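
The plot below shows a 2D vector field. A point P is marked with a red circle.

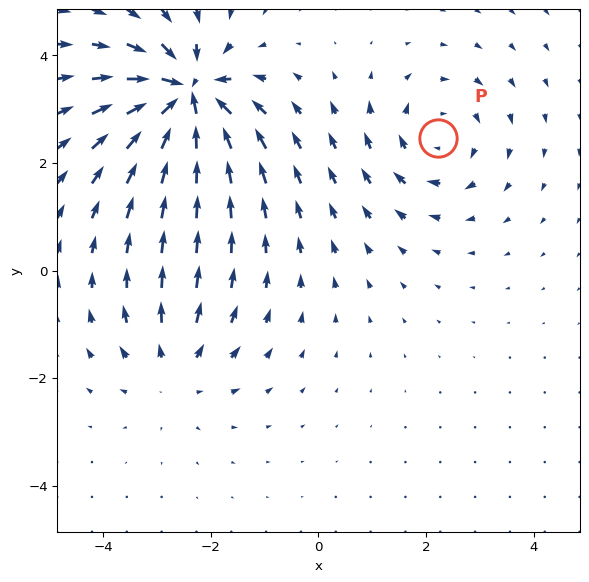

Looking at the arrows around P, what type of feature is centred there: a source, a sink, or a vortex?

At P (2.2, 2.5) the arrows circulate clockwise. Divergence ≈0, curl about -3 — near-zero divergence with nonzero curl is a vortex.

vortex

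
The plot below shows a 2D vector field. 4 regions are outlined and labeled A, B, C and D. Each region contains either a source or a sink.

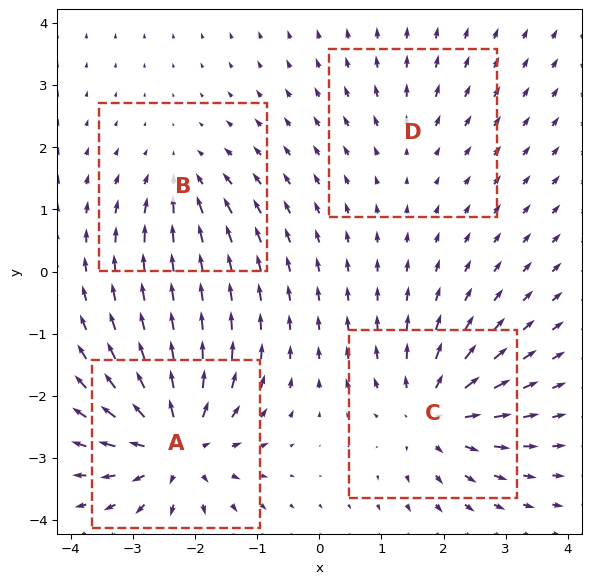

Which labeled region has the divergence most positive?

A

Divergence at each region's feature centre — A: about +8, B: about -4, C: about +6, D: about +2. Region A is most positive.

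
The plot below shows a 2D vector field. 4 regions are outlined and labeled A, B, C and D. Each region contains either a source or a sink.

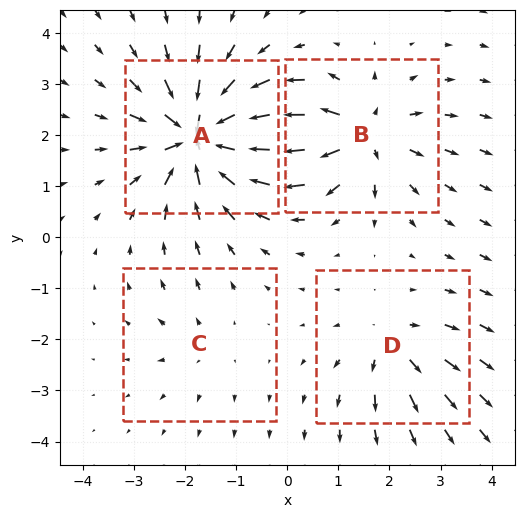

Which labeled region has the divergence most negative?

Divergence at each region's feature centre — A: about -9, B: about +6, C: about +2, D: about +4. Region A is most negative.

A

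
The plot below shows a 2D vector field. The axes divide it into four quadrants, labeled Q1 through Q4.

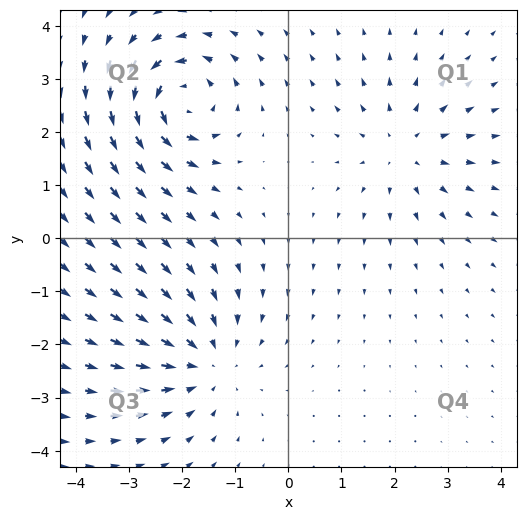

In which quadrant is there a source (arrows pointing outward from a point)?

Q1

The source sits at approximately (2.2, 1.7), which lies in quadrant Q1. The divergence there is about +3, positive as expected for a source.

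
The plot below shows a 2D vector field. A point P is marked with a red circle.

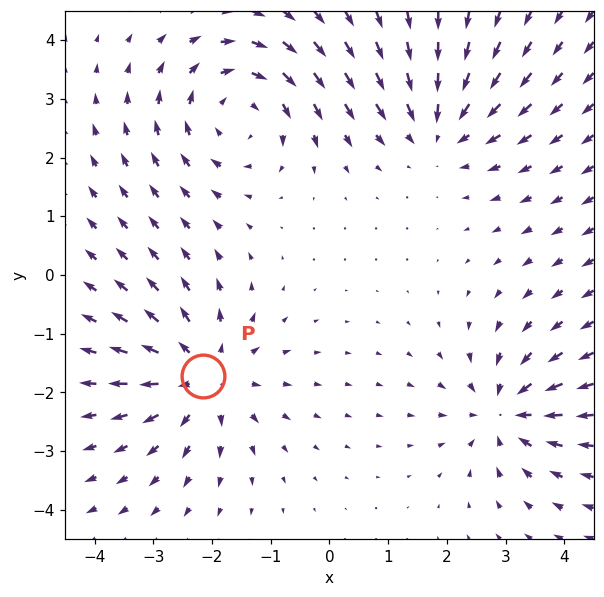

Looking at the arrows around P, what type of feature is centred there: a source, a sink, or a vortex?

source

At P (-2.2, -1.7) the arrows spread outward. Divergence about +5, curl ≈0 — positive divergence with near-zero curl is a source.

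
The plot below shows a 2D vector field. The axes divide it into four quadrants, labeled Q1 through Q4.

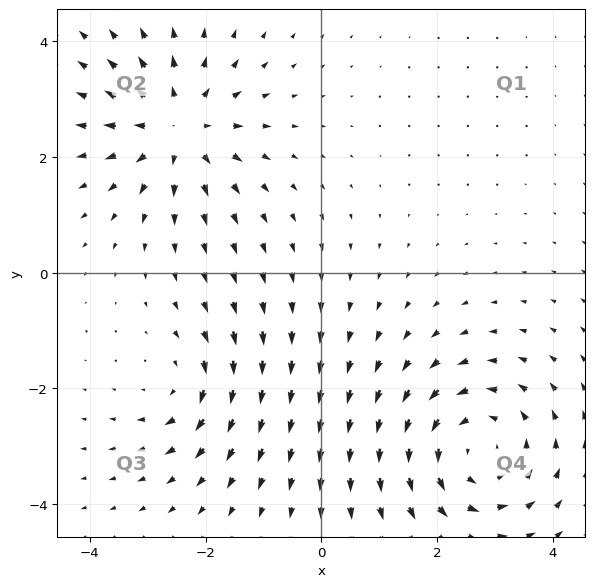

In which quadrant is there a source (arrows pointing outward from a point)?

Q2

The source sits at approximately (-2.5, 2.5), which lies in quadrant Q2. The divergence there is about +4, positive as expected for a source.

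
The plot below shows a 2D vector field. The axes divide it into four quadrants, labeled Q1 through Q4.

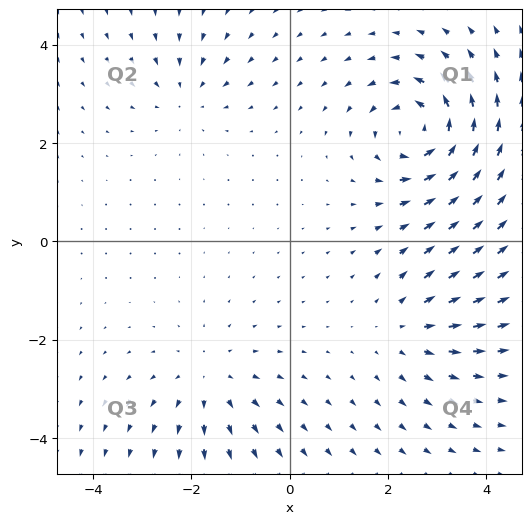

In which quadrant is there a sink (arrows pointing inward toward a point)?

The sink sits at approximately (-2.1, 3.0), which lies in quadrant Q2. The divergence there is about -3, negative as expected for a sink.

Q2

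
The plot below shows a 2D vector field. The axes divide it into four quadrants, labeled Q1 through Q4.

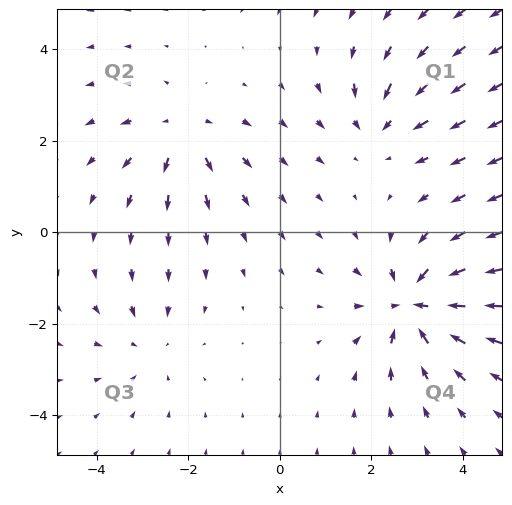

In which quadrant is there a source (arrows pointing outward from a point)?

Q2

The source sits at approximately (-2.1, 2.1), which lies in quadrant Q2. The divergence there is about +3, positive as expected for a source.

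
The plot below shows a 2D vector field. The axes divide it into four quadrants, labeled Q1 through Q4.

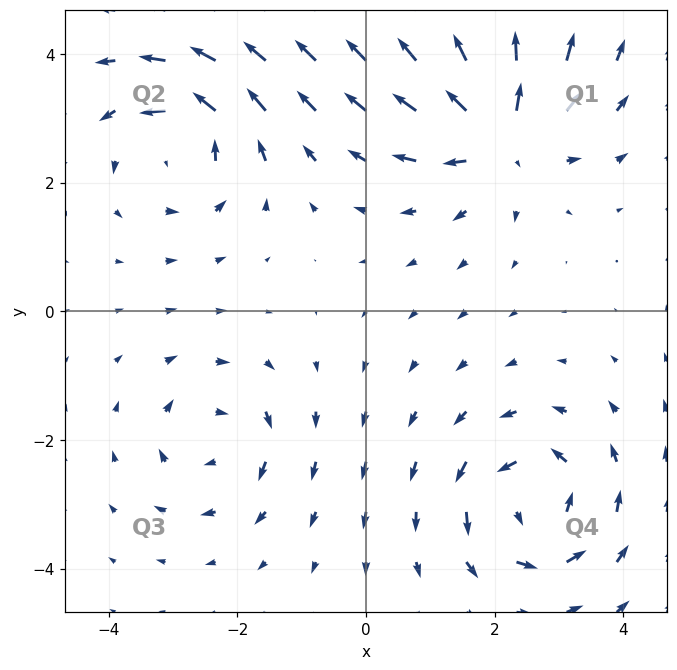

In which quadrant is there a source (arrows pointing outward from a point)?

The source sits at approximately (2.1, 2.8), which lies in quadrant Q1. The divergence there is about +6, positive as expected for a source.

Q1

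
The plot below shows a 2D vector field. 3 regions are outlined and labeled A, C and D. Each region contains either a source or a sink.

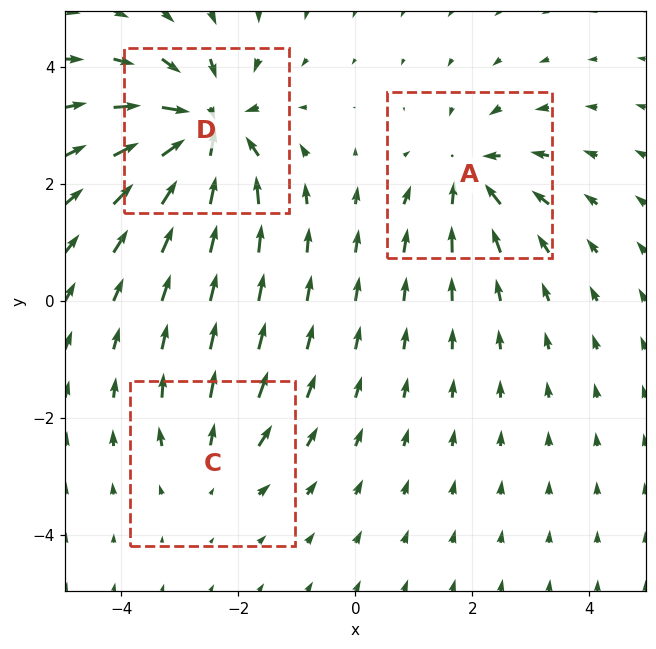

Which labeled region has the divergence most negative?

D

Divergence at each region's feature centre — A: about -4, C: about +2, D: about -6. Region D is most negative.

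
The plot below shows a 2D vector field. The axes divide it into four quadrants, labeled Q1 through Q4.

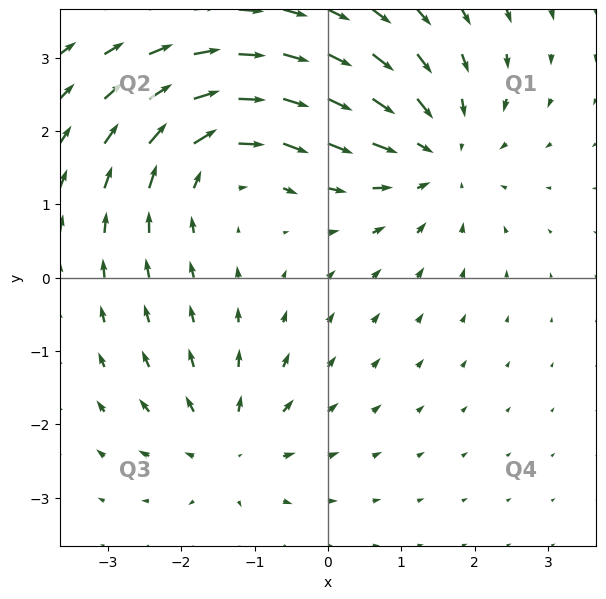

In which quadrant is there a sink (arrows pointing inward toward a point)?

The sink sits at approximately (1.5, 1.7), which lies in quadrant Q1. The divergence there is about -3, negative as expected for a sink.

Q1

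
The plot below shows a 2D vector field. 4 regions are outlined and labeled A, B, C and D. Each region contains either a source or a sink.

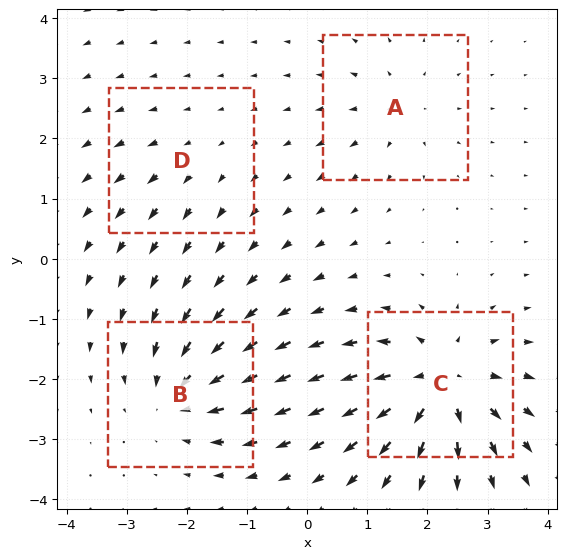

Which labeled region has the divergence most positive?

Divergence at each region's feature centre — A: about +4, B: about -6, C: about +8, D: about +2. Region C is most positive.

C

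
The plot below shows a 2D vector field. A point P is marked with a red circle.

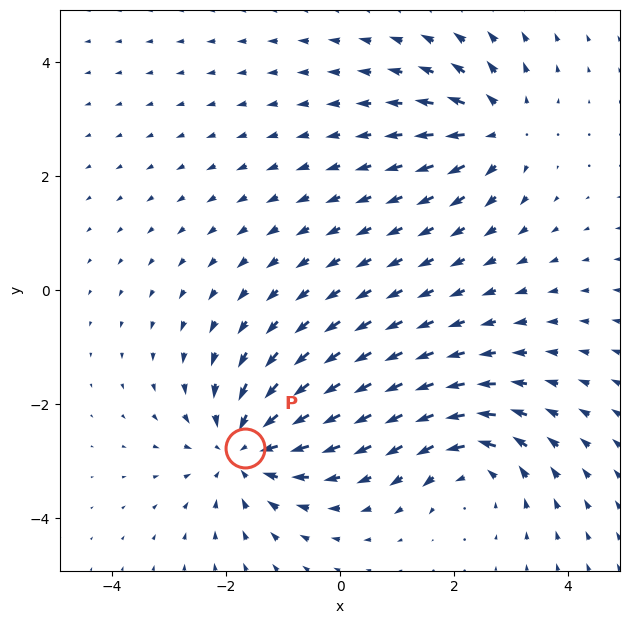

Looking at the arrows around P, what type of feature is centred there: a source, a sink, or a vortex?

At P (-1.7, -2.8) the arrows converge inward. Divergence about -4, curl ≈0 — negative divergence with near-zero curl is a sink.

sink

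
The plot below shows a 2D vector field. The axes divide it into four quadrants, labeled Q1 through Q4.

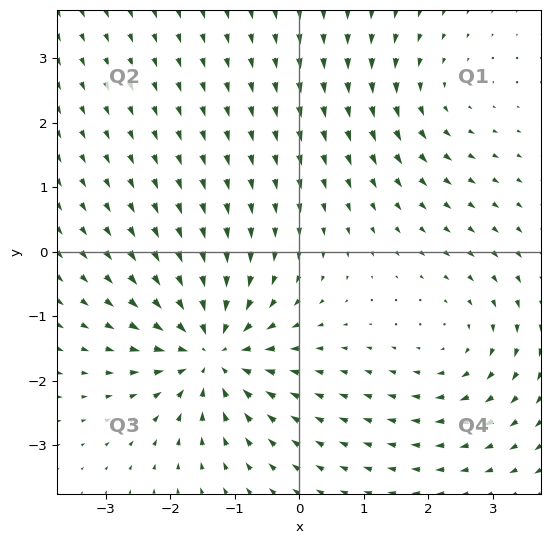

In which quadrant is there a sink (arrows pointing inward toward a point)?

The sink sits at approximately (-1.4, -1.5), which lies in quadrant Q3. The divergence there is about -5, negative as expected for a sink.

Q3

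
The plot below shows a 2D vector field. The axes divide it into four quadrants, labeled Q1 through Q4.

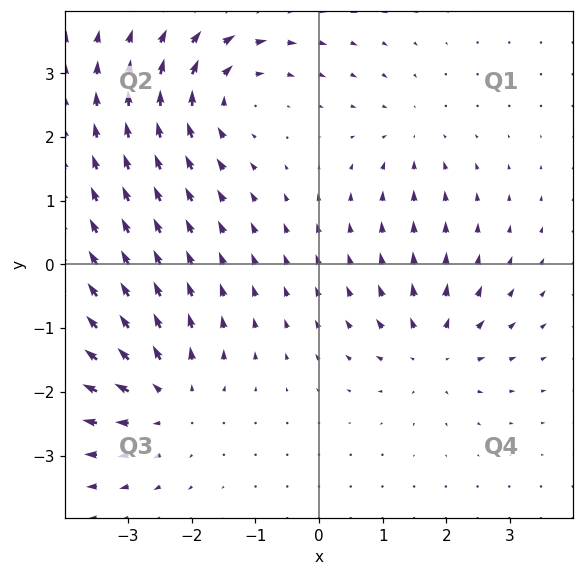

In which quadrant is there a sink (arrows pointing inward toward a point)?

Q1

The sink sits at approximately (1.4, 2.0), which lies in quadrant Q1. The divergence there is about -3, negative as expected for a sink.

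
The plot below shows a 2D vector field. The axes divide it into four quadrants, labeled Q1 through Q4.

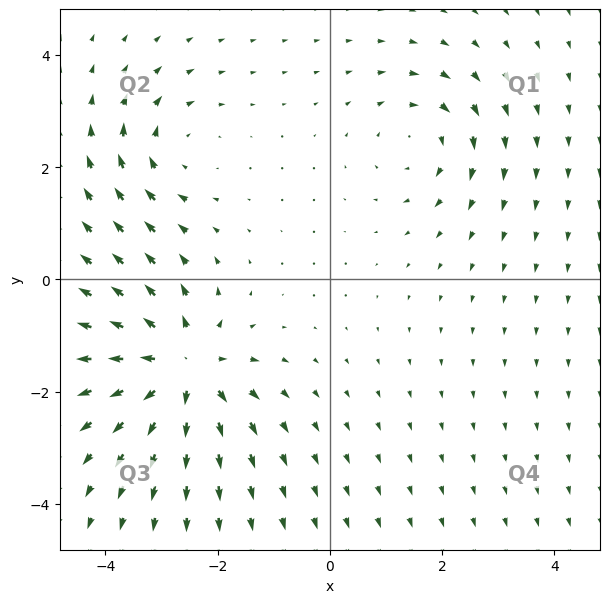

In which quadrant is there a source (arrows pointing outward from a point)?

The source sits at approximately (-2.6, -1.6), which lies in quadrant Q3. The divergence there is about +5, positive as expected for a source.

Q3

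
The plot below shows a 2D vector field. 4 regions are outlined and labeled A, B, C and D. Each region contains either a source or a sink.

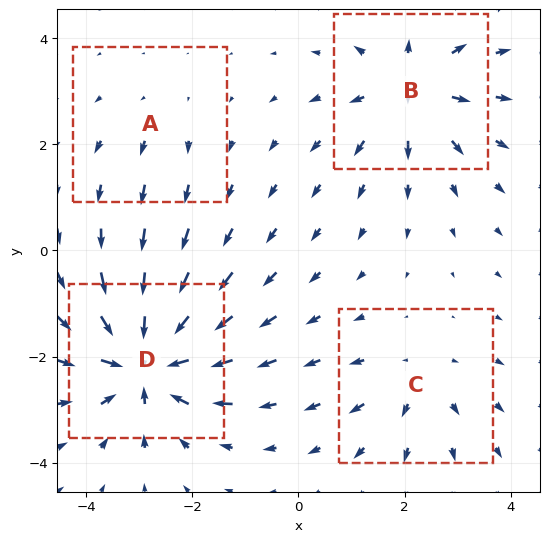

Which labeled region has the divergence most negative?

D

Divergence at each region's feature centre — A: about +2, B: about +6, C: about +3, D: about -8. Region D is most negative.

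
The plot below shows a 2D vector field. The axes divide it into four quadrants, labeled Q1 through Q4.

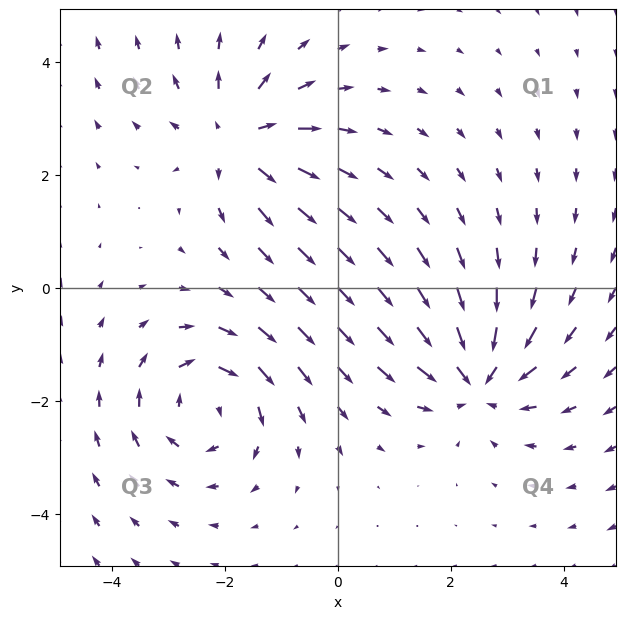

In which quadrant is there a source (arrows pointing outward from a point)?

Q2

The source sits at approximately (-1.8, 2.6), which lies in quadrant Q2. The divergence there is about +4, positive as expected for a source.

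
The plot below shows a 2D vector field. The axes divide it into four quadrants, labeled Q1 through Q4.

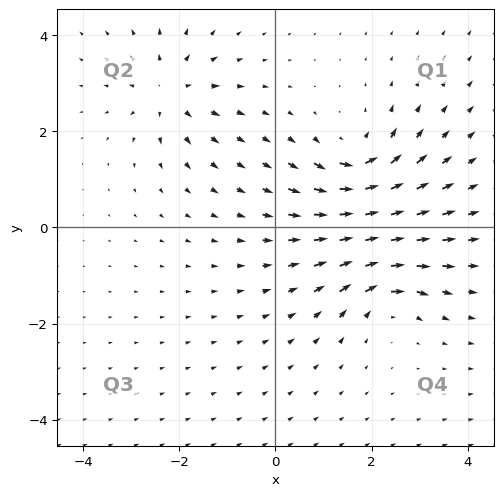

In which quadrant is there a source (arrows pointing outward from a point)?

Q2

The source sits at approximately (-2.2, 2.8), which lies in quadrant Q2. The divergence there is about +3, positive as expected for a source.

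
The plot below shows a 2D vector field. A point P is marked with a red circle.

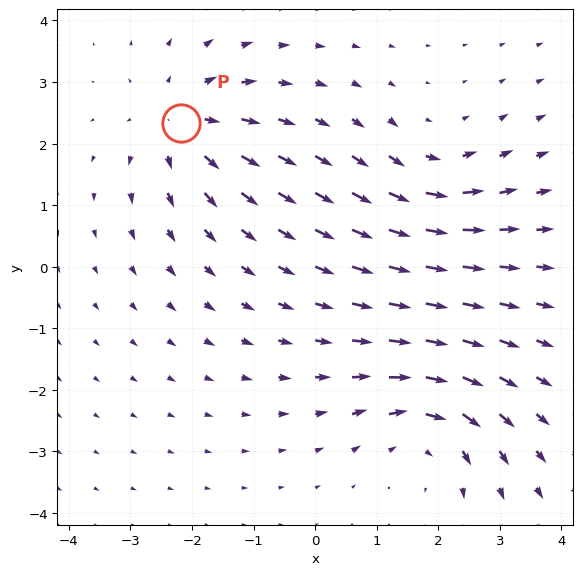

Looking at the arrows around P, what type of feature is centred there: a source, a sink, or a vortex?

source

At P (-2.2, 2.3) the arrows spread outward. Divergence about +5, curl ≈0 — positive divergence with near-zero curl is a source.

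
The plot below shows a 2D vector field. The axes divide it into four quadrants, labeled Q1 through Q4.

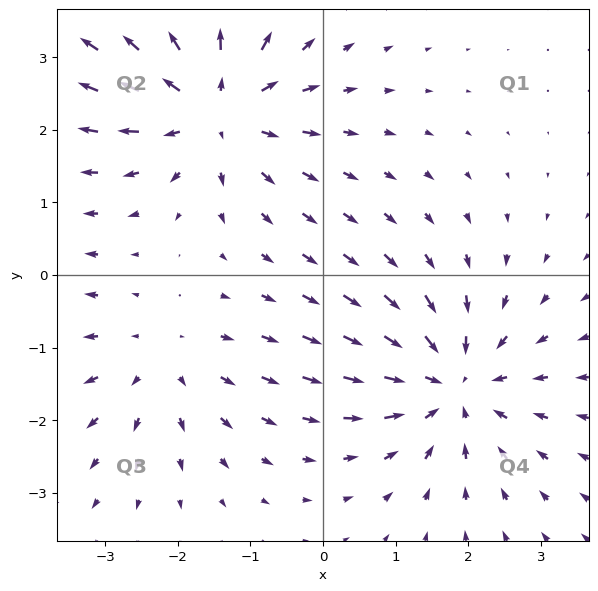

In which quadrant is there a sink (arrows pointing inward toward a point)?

The sink sits at approximately (1.8, -1.5), which lies in quadrant Q4. The divergence there is about -5, negative as expected for a sink.

Q4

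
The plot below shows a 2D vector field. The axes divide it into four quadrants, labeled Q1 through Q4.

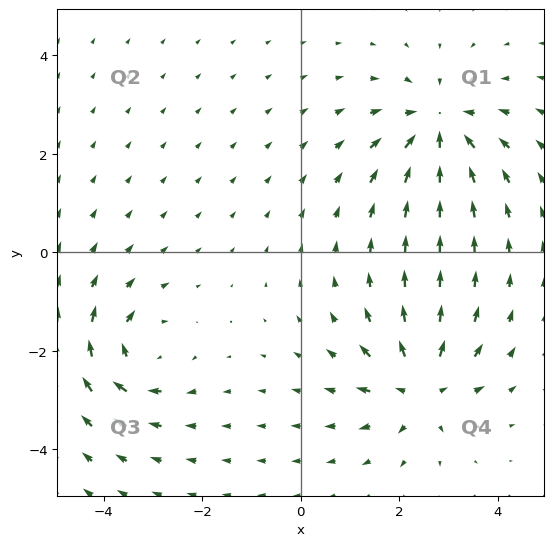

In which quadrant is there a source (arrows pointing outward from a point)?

The source sits at approximately (2.4, -2.8), which lies in quadrant Q4. The divergence there is about +5, positive as expected for a source.

Q4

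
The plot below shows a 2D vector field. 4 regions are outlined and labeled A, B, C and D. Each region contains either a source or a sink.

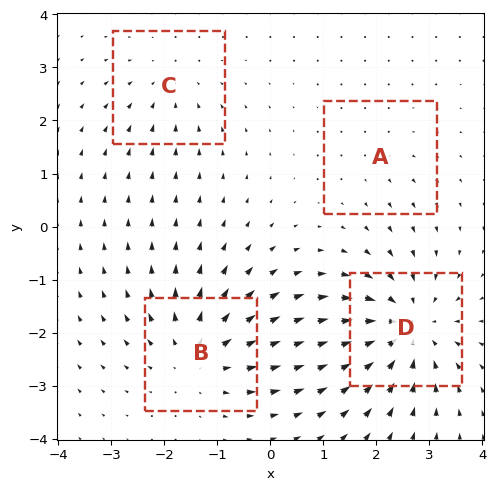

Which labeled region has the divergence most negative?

Divergence at each region's feature centre — A: about +2, B: about +5, C: about -3, D: about -6. Region D is most negative.

D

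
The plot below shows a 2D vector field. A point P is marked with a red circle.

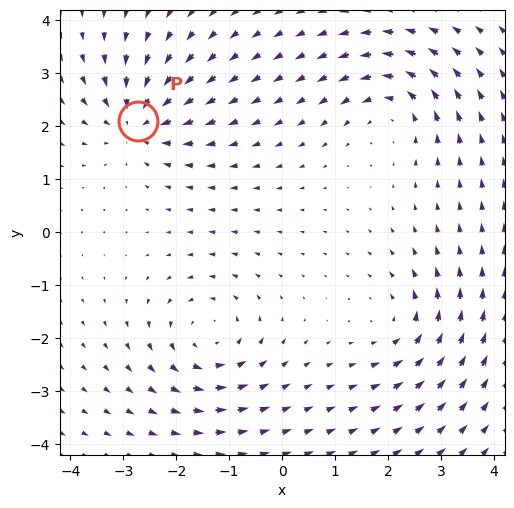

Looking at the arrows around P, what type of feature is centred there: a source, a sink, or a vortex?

At P (-2.7, 2.1) the arrows converge inward. Divergence about -5, curl ≈0 — negative divergence with near-zero curl is a sink.

sink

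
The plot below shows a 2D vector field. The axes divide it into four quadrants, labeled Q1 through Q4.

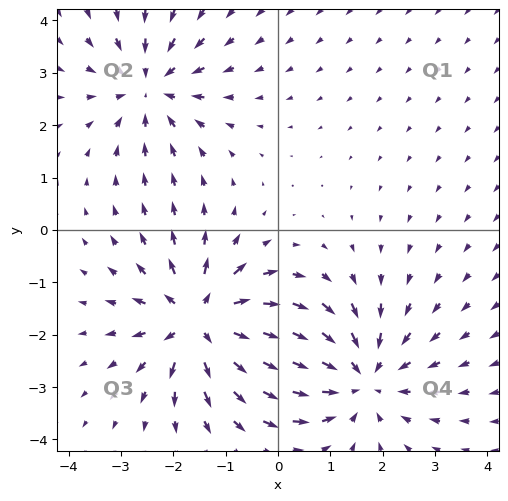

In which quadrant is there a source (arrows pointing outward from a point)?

Q3

The source sits at approximately (-1.5, -1.8), which lies in quadrant Q3. The divergence there is about +5, positive as expected for a source.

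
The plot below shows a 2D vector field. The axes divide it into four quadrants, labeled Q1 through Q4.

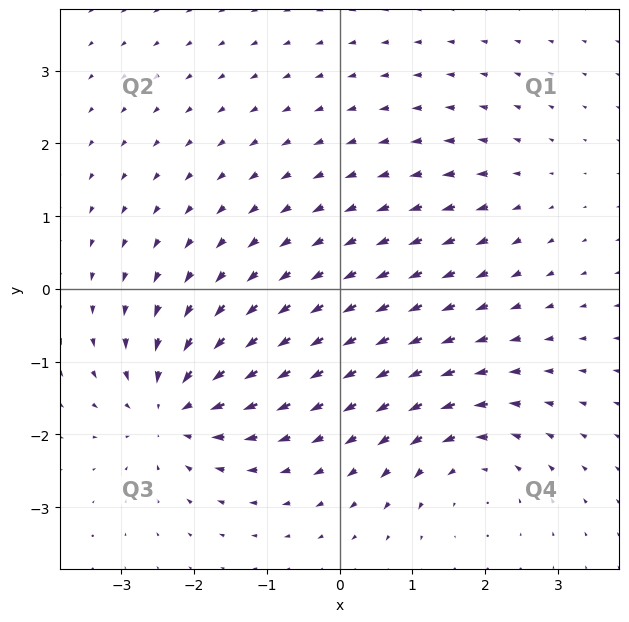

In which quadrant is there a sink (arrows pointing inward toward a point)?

The sink sits at approximately (-2.3, -1.6), which lies in quadrant Q3. The divergence there is about -6, negative as expected for a sink.

Q3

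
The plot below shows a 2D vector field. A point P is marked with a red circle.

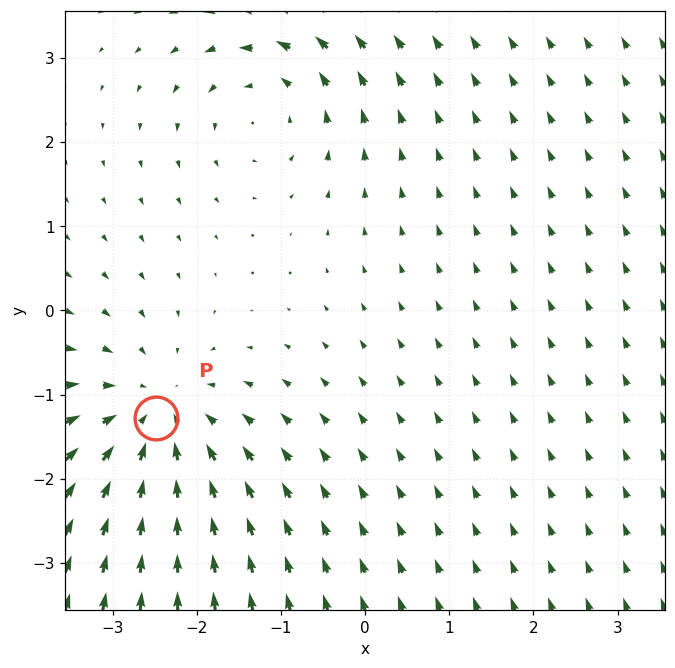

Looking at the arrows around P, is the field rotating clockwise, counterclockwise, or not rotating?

Near P at (-2.5, -1.3) the arrows show no circulation. The curl there is ≈0.

not rotating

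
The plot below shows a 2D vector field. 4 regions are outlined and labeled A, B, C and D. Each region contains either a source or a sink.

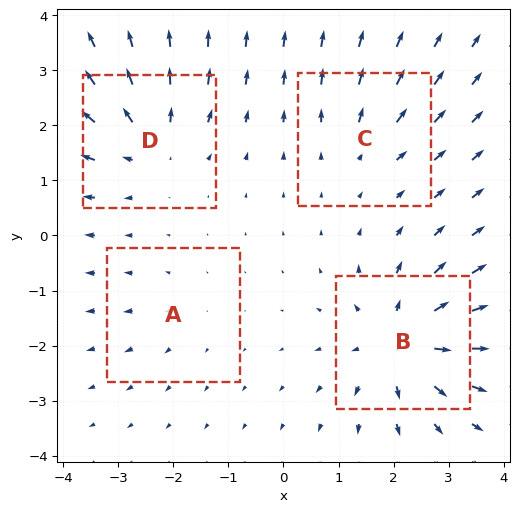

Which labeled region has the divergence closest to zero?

A

Divergence at each region's feature centre — A: about +2, B: about +7, C: about +3, D: about +6. Region A is closest to zero.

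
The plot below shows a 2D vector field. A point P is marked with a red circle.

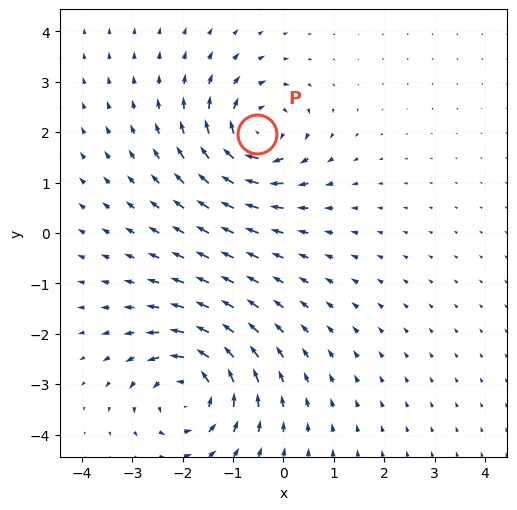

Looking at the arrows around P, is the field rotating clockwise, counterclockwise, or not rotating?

clockwise

Near P at (-0.5, 2.0) the arrows circulate clockwise. The curl (z-component) there is about -5; negative curl means clockwise rotation.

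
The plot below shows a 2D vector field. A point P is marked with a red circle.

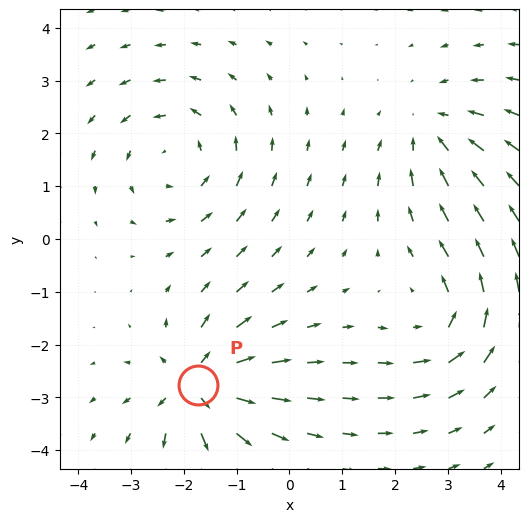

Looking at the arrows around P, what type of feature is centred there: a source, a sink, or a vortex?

At P (-1.7, -2.8) the arrows spread outward. Divergence about +7, curl ≈0 — positive divergence with near-zero curl is a source.

source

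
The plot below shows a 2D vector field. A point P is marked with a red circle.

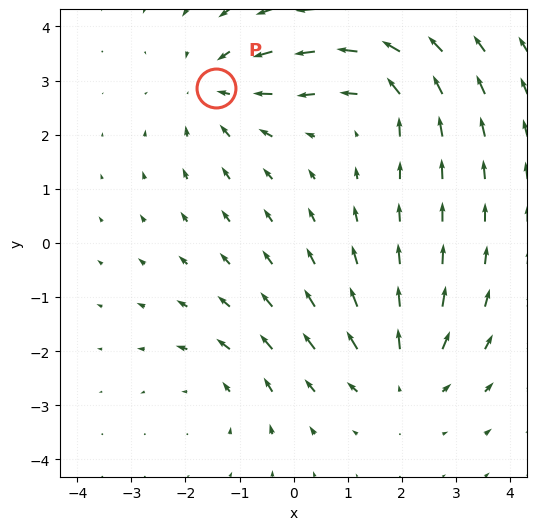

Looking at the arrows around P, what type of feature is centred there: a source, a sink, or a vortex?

sink

At P (-1.4, 2.9) the arrows converge inward. Divergence about -4, curl ≈0 — negative divergence with near-zero curl is a sink.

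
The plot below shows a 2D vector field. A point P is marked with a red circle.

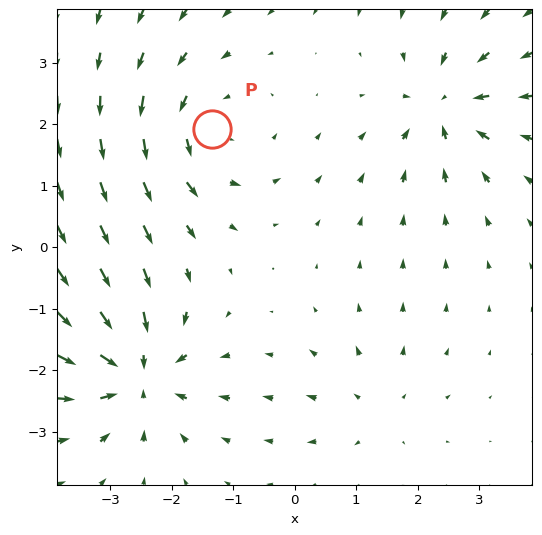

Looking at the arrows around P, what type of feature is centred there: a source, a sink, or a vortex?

vortex

At P (-1.4, 1.9) the arrows circulate counterclockwise. Divergence ≈0, curl about +4 — near-zero divergence with nonzero curl is a vortex.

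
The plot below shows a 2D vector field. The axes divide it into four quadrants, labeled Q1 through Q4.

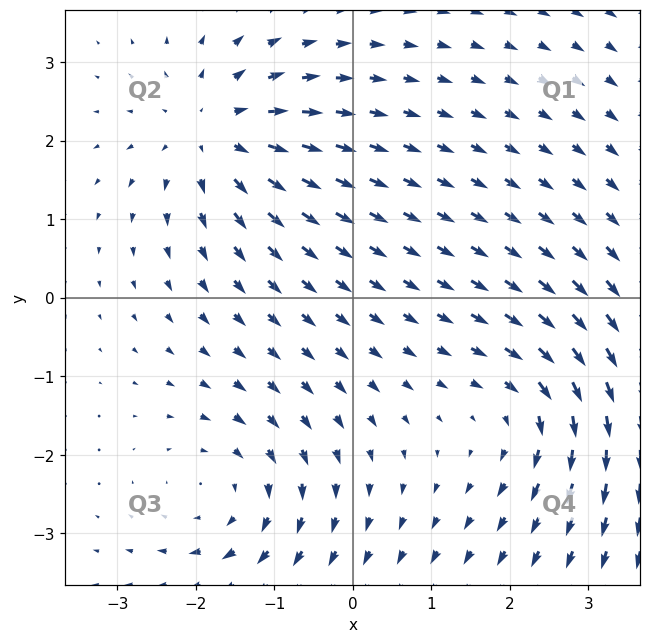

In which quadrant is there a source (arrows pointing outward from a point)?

The source sits at approximately (-1.8, 2.1), which lies in quadrant Q2. The divergence there is about +5, positive as expected for a source.

Q2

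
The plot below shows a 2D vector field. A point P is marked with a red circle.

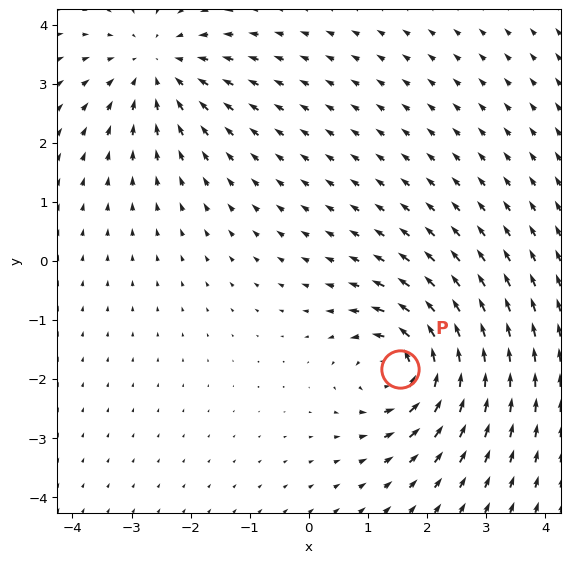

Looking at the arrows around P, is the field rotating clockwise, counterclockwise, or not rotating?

Near P at (1.5, -1.8) the arrows circulate counterclockwise. The curl (z-component) there is about +5; positive curl means counterclockwise rotation.

counterclockwise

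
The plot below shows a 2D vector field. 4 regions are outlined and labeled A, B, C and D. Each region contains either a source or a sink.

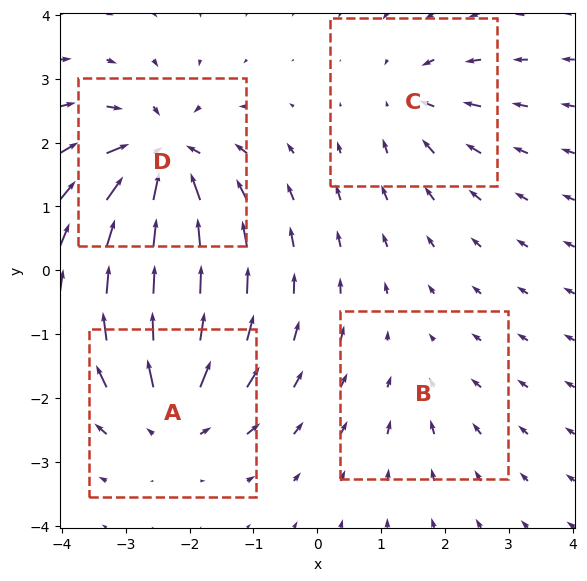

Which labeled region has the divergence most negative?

D

Divergence at each region's feature centre — A: about +6, B: about -2, C: about -4, D: about -8. Region D is most negative.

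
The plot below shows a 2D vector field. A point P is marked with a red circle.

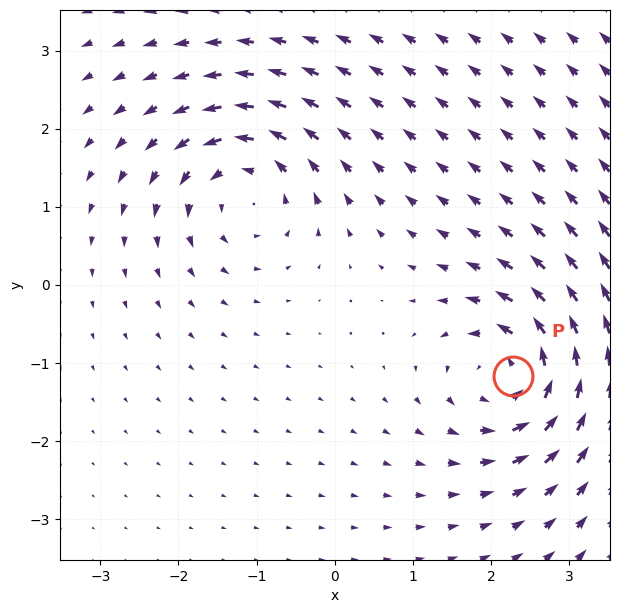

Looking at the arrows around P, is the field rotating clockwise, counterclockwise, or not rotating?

Near P at (2.3, -1.2) the arrows circulate counterclockwise. The curl (z-component) there is about +7; positive curl means counterclockwise rotation.

counterclockwise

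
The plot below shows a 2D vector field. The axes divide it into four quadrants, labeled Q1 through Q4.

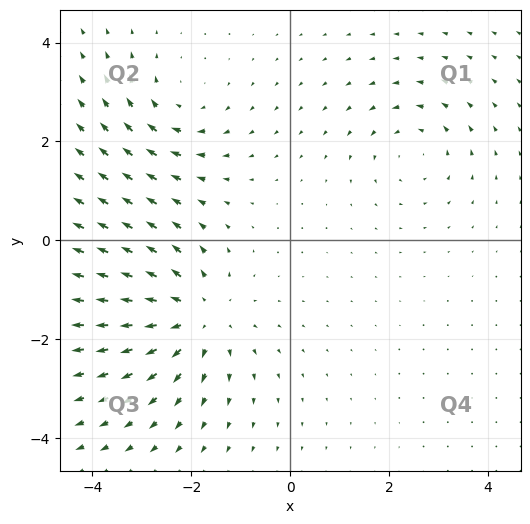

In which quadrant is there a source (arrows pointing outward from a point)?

The source sits at approximately (-1.9, -1.5), which lies in quadrant Q3. The divergence there is about +4, positive as expected for a source.

Q3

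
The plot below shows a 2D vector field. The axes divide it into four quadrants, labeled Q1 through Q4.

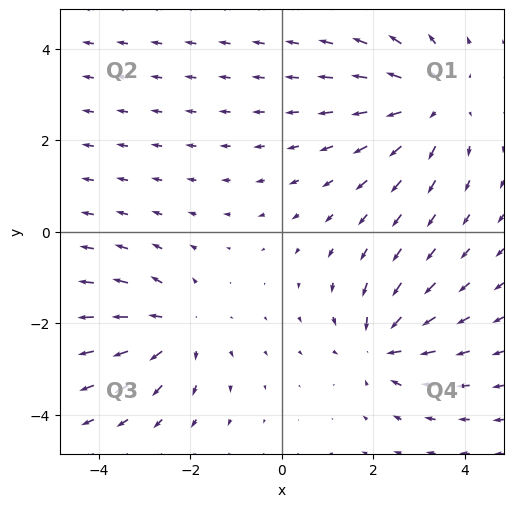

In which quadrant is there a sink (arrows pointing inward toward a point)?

The sink sits at approximately (2.2, -2.5), which lies in quadrant Q4. The divergence there is about -3, negative as expected for a sink.

Q4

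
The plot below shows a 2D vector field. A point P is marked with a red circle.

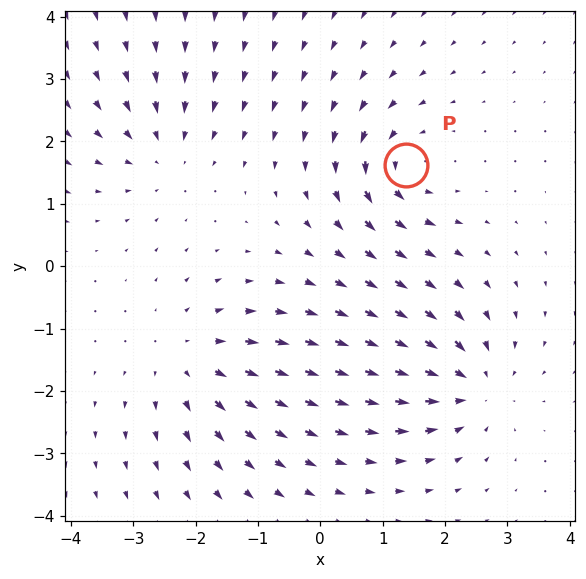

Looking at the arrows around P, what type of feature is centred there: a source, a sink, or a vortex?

vortex

At P (1.4, 1.6) the arrows circulate counterclockwise. Divergence ≈0, curl about +5 — near-zero divergence with nonzero curl is a vortex.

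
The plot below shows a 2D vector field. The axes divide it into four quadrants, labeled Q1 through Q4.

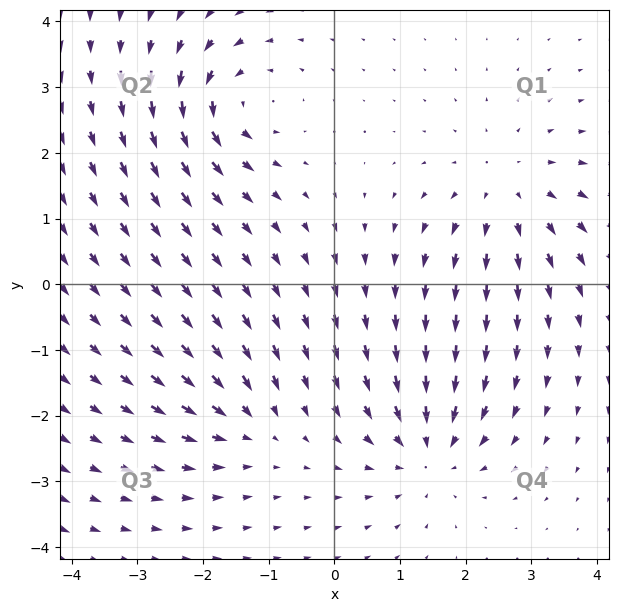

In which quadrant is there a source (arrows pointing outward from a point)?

Q1

The source sits at approximately (2.6, 1.4), which lies in quadrant Q1. The divergence there is about +4, positive as expected for a source.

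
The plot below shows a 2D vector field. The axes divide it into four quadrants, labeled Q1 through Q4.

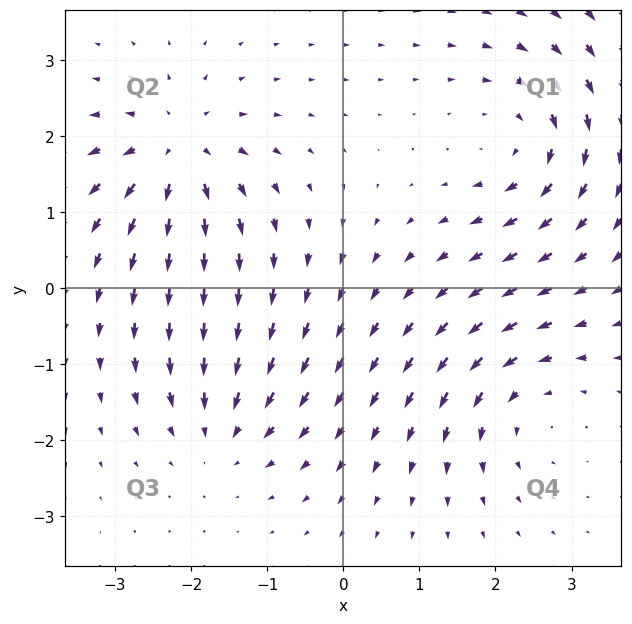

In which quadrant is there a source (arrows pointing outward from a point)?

The source sits at approximately (-2.2, 1.8), which lies in quadrant Q2. The divergence there is about +5, positive as expected for a source.

Q2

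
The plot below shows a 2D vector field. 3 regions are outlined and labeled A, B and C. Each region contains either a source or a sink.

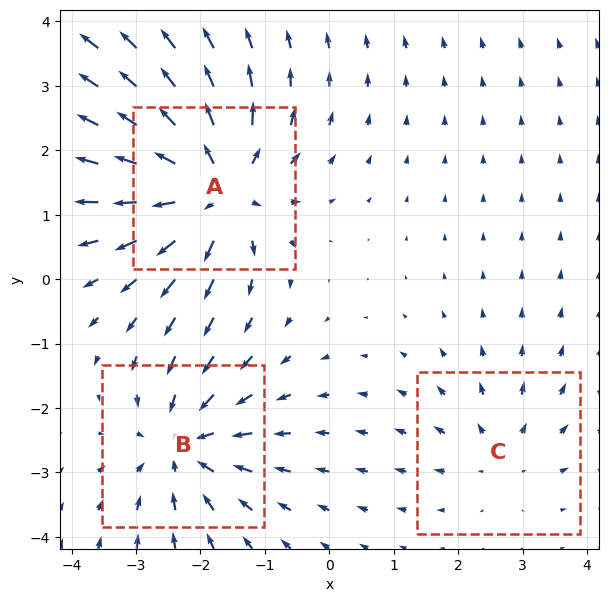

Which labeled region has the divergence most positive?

A

Divergence at each region's feature centre — A: about +5, B: about -4, C: about +2. Region A is most positive.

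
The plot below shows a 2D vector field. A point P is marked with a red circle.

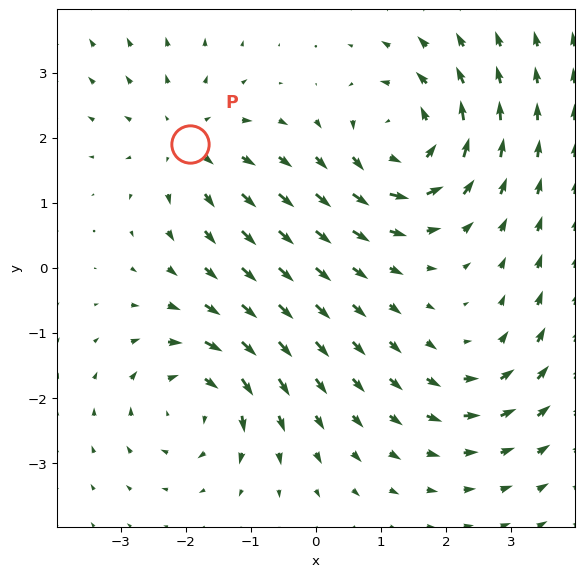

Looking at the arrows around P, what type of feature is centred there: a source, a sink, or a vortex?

At P (-1.9, 1.9) the arrows spread outward. Divergence about +4, curl ≈0 — positive divergence with near-zero curl is a source.

source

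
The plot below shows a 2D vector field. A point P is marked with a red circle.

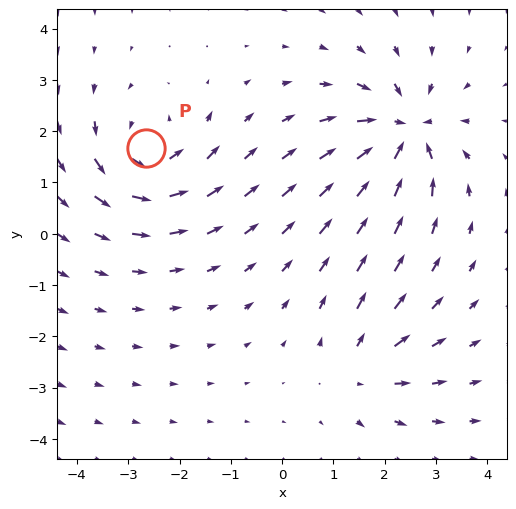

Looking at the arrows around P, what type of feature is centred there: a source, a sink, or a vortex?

At P (-2.6, 1.7) the arrows circulate counterclockwise. Divergence ≈0, curl about +5 — near-zero divergence with nonzero curl is a vortex.

vortex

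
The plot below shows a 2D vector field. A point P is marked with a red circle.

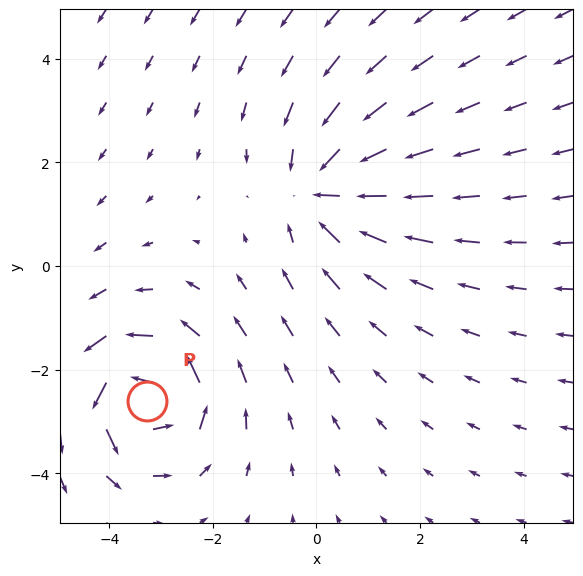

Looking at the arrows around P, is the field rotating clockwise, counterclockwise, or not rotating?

counterclockwise

Near P at (-3.3, -2.6) the arrows circulate counterclockwise. The curl (z-component) there is about +5; positive curl means counterclockwise rotation.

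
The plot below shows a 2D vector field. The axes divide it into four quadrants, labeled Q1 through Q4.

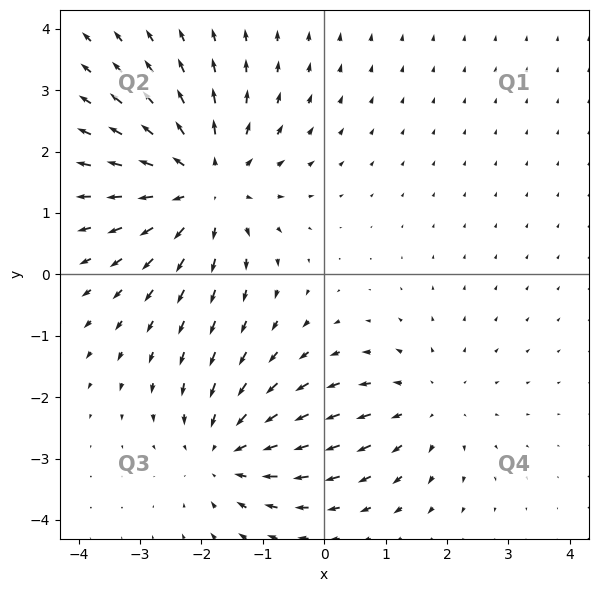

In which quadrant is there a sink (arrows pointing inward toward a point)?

The sink sits at approximately (-1.6, -2.9), which lies in quadrant Q3. The divergence there is about -3, negative as expected for a sink.

Q3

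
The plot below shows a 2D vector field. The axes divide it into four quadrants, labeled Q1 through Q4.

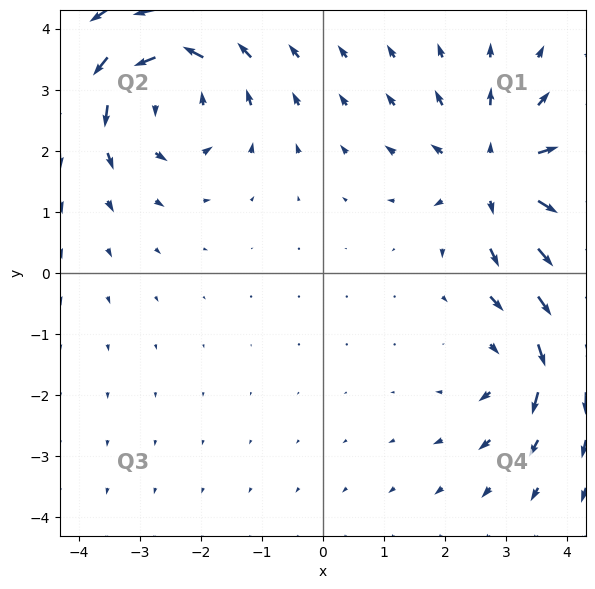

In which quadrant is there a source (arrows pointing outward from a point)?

Q1

The source sits at approximately (2.9, 1.6), which lies in quadrant Q1. The divergence there is about +4, positive as expected for a source.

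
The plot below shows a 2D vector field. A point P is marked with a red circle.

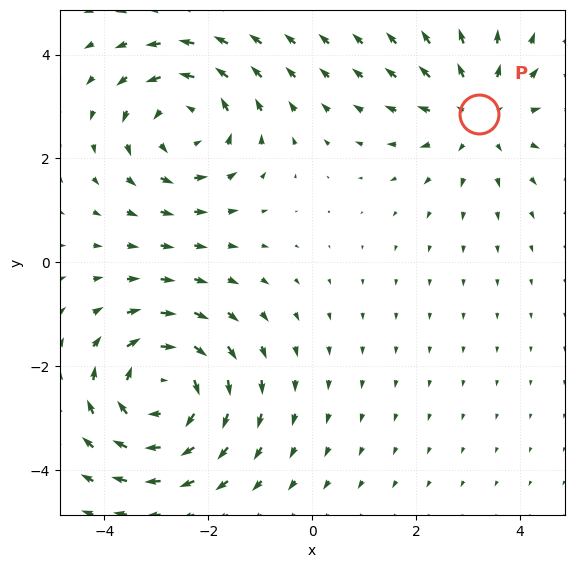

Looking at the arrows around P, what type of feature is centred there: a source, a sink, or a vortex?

source

At P (3.2, 2.9) the arrows spread outward. Divergence about +3, curl ≈0 — positive divergence with near-zero curl is a source.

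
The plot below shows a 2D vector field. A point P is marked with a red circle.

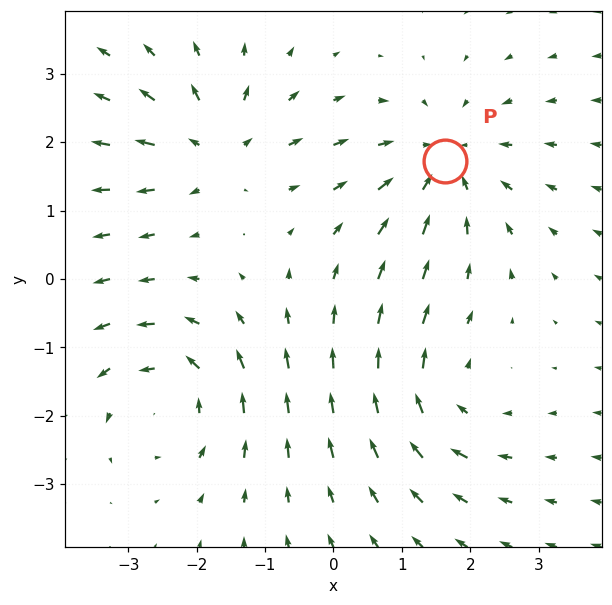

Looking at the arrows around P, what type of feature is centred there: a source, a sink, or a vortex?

At P (1.6, 1.7) the arrows converge inward. Divergence about -5, curl ≈0 — negative divergence with near-zero curl is a sink.

sink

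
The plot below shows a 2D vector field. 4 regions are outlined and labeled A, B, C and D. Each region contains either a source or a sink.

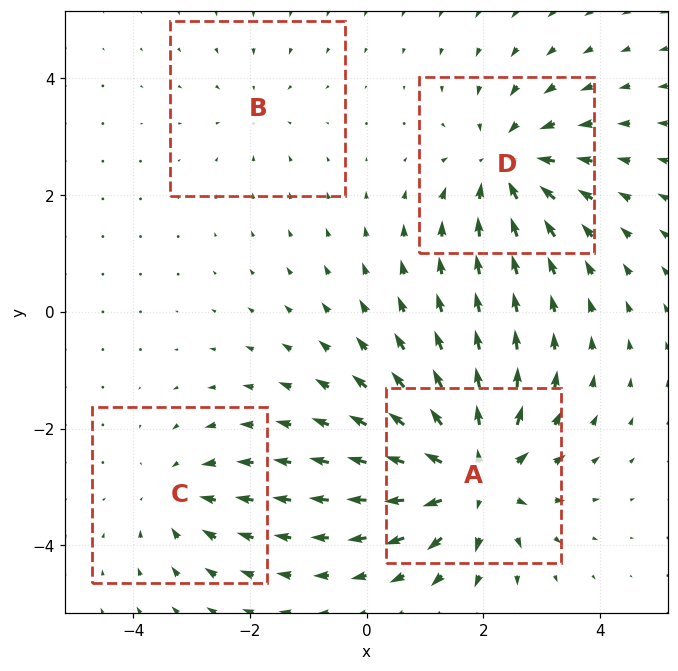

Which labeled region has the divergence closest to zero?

B

Divergence at each region's feature centre — A: about +7, B: about -2, C: about -3, D: about -5. Region B is closest to zero.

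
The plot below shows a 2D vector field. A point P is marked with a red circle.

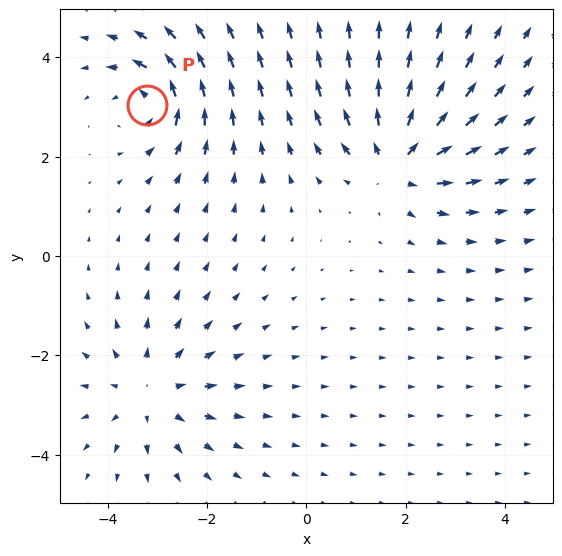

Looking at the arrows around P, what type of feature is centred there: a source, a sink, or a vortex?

At P (-3.2, 3.0) the arrows circulate counterclockwise. Divergence ≈0, curl about +6 — near-zero divergence with nonzero curl is a vortex.

vortex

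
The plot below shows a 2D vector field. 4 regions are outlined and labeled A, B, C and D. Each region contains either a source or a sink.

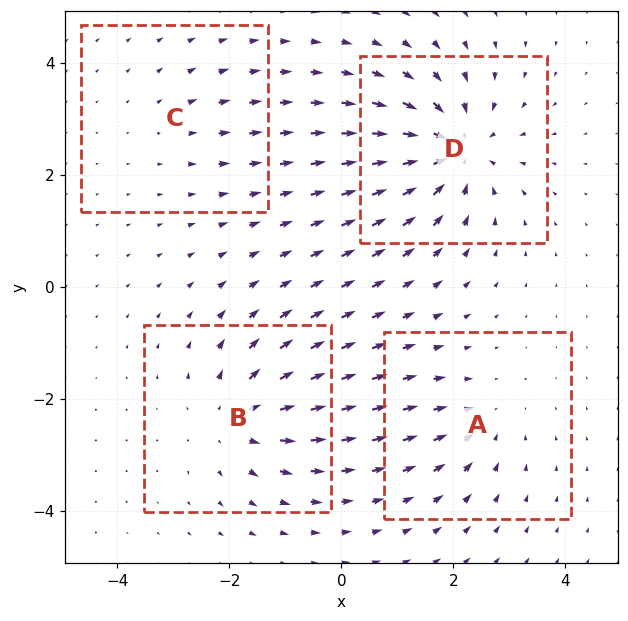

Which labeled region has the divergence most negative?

D

Divergence at each region's feature centre — A: about -3, B: about +5, C: about +2, D: about -7. Region D is most negative.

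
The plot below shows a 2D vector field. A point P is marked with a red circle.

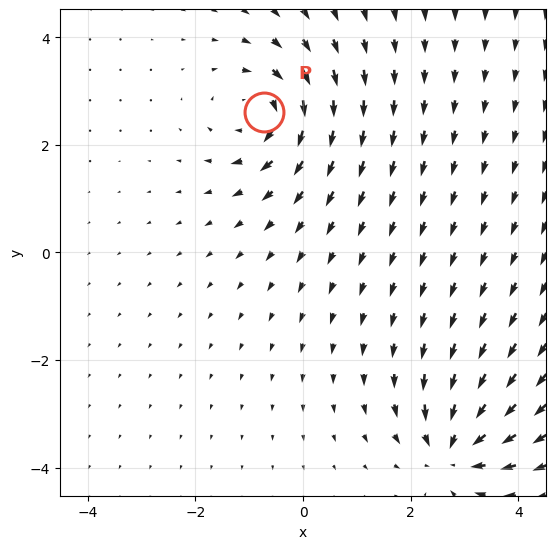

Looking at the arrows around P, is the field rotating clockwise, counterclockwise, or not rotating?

Near P at (-0.7, 2.6) the arrows circulate clockwise. The curl (z-component) there is about -6; negative curl means clockwise rotation.

clockwise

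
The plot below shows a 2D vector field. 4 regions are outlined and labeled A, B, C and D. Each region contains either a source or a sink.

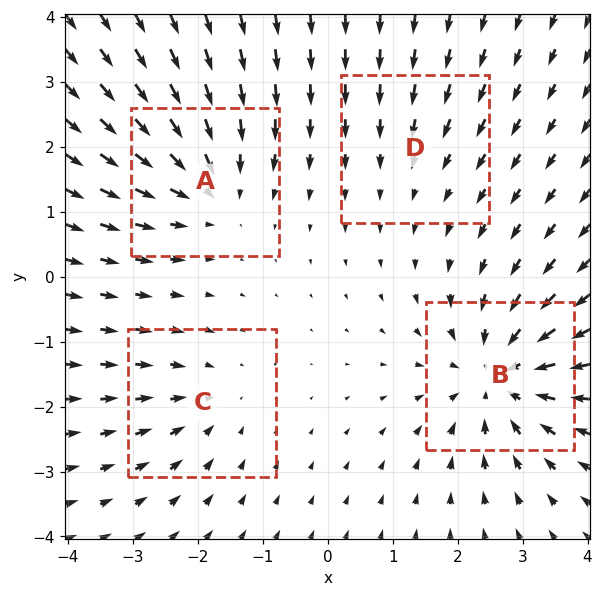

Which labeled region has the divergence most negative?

Divergence at each region's feature centre — A: about -5, B: about -7, C: about -3, D: about -2. Region B is most negative.

B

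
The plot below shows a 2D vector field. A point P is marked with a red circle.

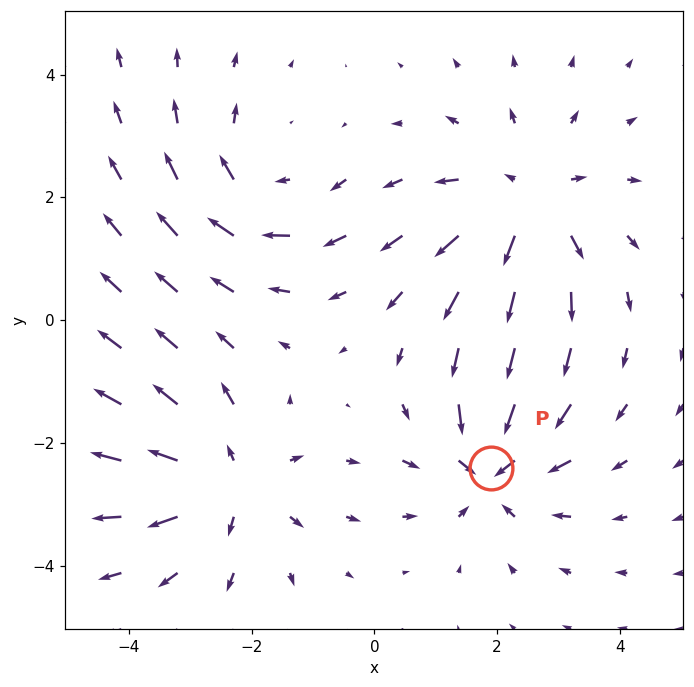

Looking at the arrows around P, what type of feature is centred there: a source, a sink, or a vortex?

At P (1.9, -2.4) the arrows converge inward. Divergence about -5, curl ≈0 — negative divergence with near-zero curl is a sink.

sink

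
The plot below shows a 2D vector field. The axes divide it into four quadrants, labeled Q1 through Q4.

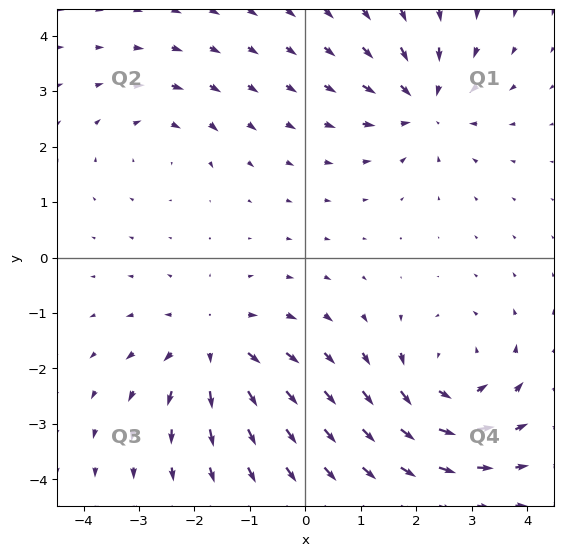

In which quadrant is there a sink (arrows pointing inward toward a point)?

Q1

The sink sits at approximately (2.1, 2.8), which lies in quadrant Q1. The divergence there is about -5, negative as expected for a sink.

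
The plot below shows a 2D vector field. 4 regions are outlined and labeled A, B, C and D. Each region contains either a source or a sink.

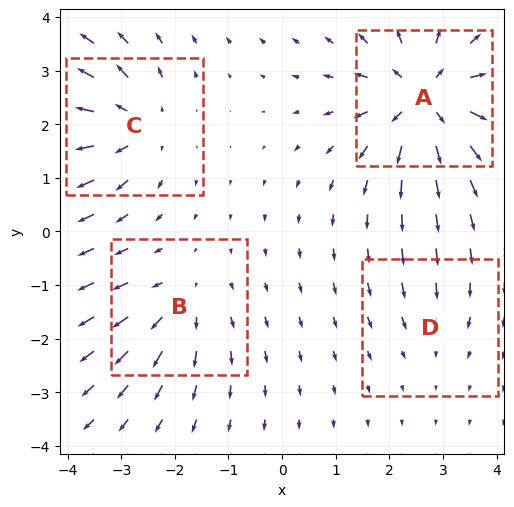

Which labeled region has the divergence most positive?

A

Divergence at each region's feature centre — A: about +8, B: about +4, C: about +6, D: about -2. Region A is most positive.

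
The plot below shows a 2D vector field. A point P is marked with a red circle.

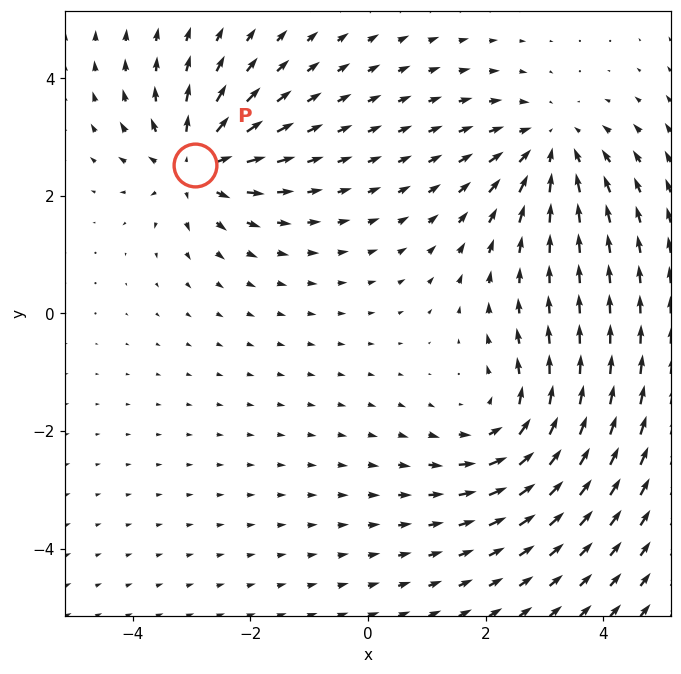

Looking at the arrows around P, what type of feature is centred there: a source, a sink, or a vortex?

source

At P (-2.9, 2.5) the arrows spread outward. Divergence about +4, curl ≈0 — positive divergence with near-zero curl is a source.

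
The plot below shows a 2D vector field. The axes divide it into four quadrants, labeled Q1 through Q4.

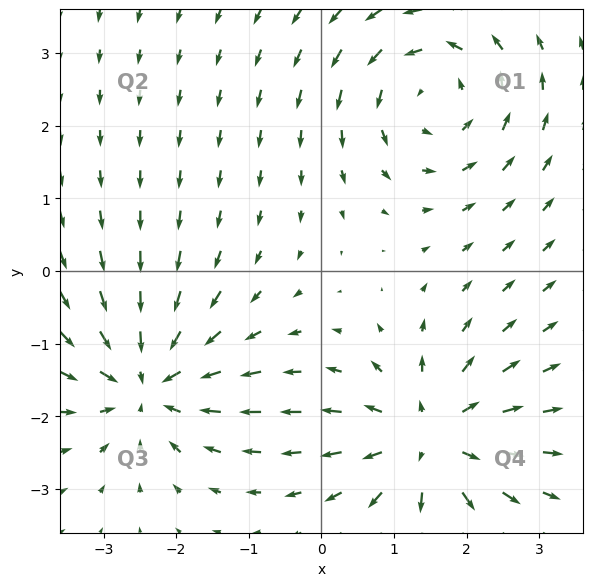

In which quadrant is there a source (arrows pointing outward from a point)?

Q4

The source sits at approximately (1.5, -2.3), which lies in quadrant Q4. The divergence there is about +5, positive as expected for a source.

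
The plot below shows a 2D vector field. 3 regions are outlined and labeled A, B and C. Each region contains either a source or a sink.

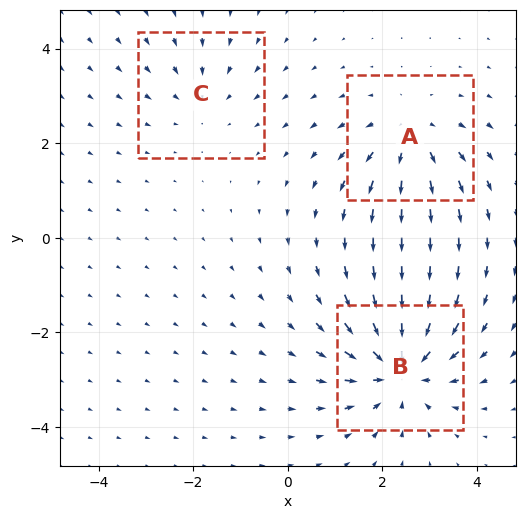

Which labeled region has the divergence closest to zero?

C

Divergence at each region's feature centre — A: about +3, B: about -5, C: about -2. Region C is closest to zero.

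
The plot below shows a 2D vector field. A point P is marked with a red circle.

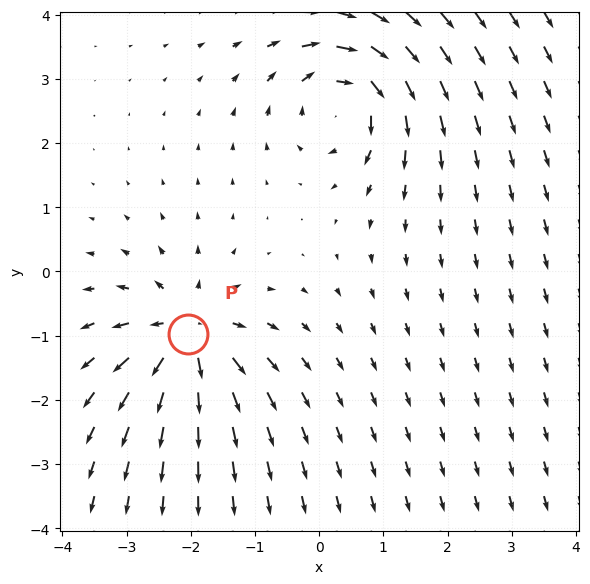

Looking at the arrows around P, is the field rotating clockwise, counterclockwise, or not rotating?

not rotating

Near P at (-2.0, -1.0) the arrows show no circulation. The curl there is ≈0.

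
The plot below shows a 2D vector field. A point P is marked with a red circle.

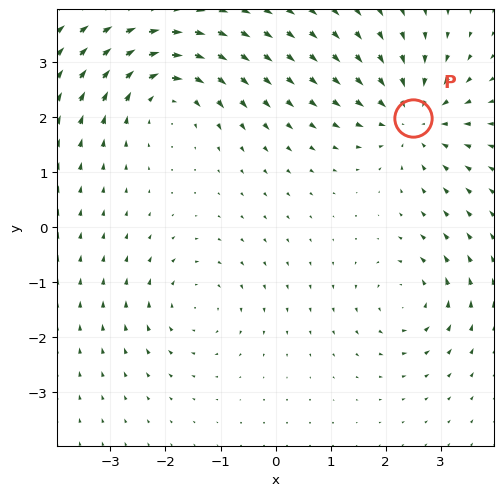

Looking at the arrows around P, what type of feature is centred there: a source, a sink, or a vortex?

At P (2.5, 2.0) the arrows converge inward. Divergence about -5, curl ≈0 — negative divergence with near-zero curl is a sink.

sink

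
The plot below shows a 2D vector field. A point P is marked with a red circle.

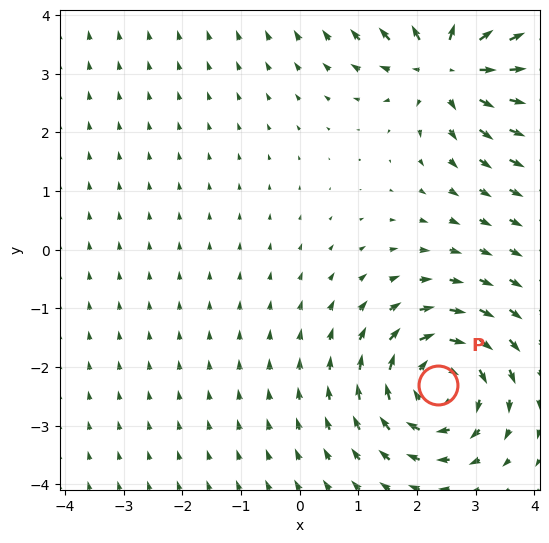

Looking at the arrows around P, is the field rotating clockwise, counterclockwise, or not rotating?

clockwise

Near P at (2.4, -2.3) the arrows circulate clockwise. The curl (z-component) there is about -4; negative curl means clockwise rotation.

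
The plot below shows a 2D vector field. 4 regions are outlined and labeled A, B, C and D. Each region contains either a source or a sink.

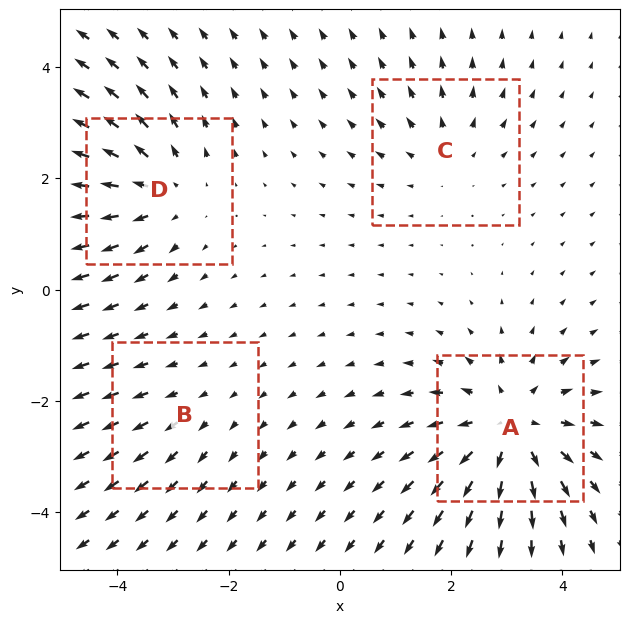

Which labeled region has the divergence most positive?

A

Divergence at each region's feature centre — A: about +6, B: about +2, C: about +3, D: about +4. Region A is most positive.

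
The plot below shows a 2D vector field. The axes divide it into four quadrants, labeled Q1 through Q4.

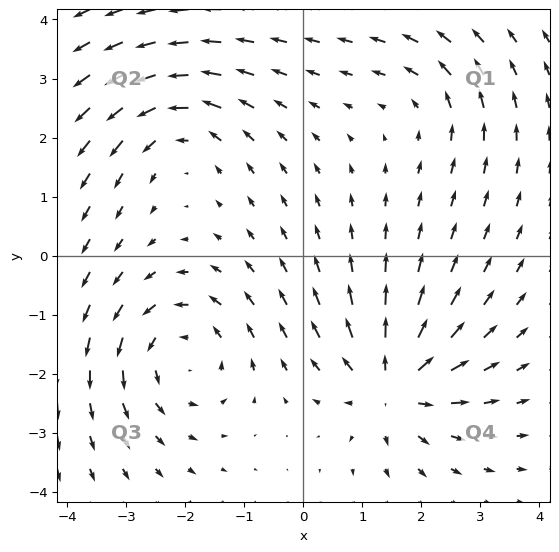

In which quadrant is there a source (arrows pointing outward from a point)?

The source sits at approximately (1.5, -2.2), which lies in quadrant Q4. The divergence there is about +6, positive as expected for a source.

Q4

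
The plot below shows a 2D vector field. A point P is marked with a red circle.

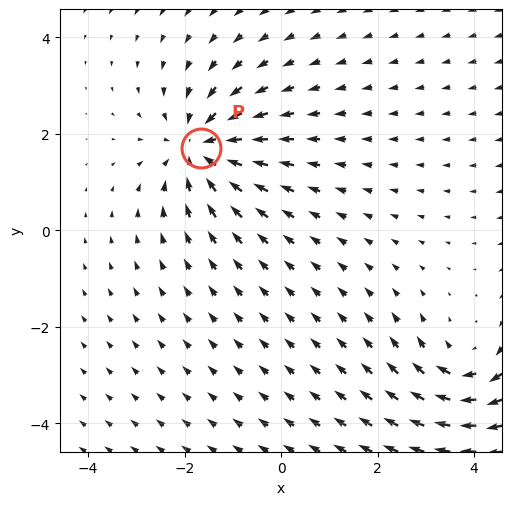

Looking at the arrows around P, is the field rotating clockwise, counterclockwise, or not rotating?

not rotating

Near P at (-1.7, 1.7) the arrows show no circulation. The curl there is ≈0.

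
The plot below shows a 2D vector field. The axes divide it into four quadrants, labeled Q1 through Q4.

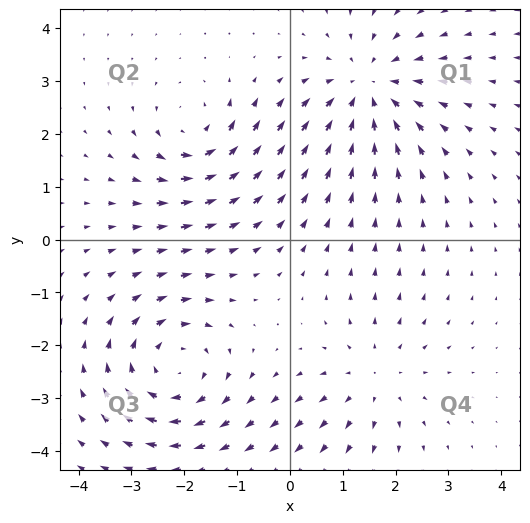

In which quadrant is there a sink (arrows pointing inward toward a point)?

The sink sits at approximately (1.5, 2.9), which lies in quadrant Q1. The divergence there is about -4, negative as expected for a sink.

Q1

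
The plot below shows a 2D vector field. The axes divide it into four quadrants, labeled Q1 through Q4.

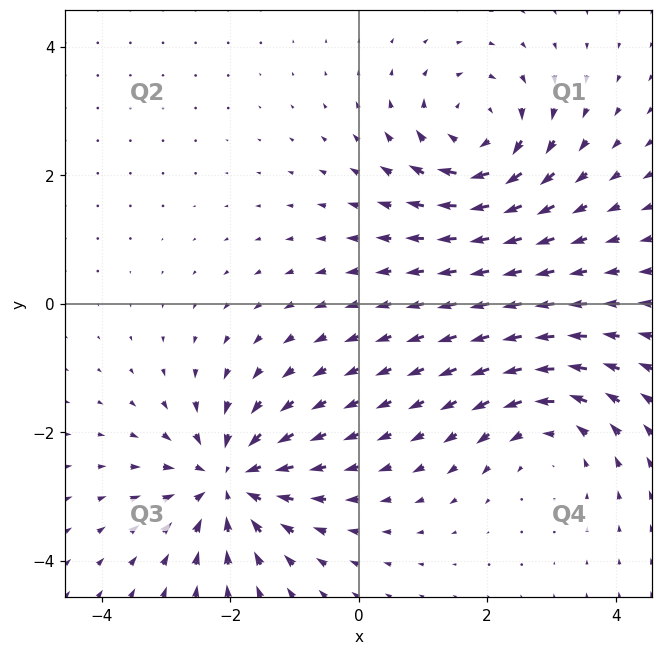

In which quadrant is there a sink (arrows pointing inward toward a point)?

Q3

The sink sits at approximately (-2.0, -2.8), which lies in quadrant Q3. The divergence there is about -5, negative as expected for a sink.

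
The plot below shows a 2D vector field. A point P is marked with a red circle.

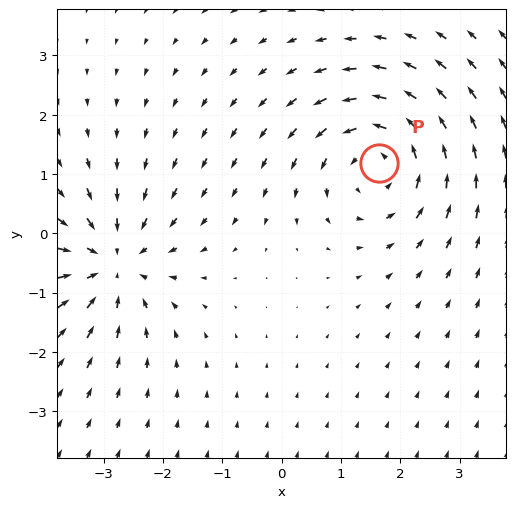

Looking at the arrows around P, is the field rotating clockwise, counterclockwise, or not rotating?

Near P at (1.7, 1.2) the arrows circulate counterclockwise. The curl (z-component) there is about +4; positive curl means counterclockwise rotation.

counterclockwise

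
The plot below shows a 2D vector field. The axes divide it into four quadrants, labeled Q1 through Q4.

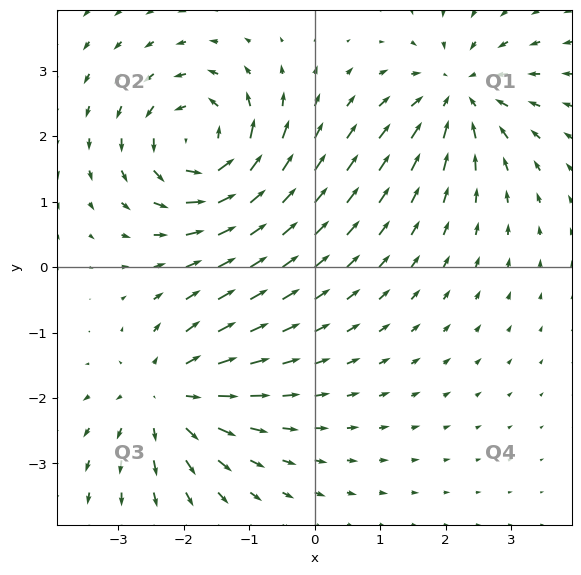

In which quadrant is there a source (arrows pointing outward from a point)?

The source sits at approximately (-2.3, -2.0), which lies in quadrant Q3. The divergence there is about +5, positive as expected for a source.

Q3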